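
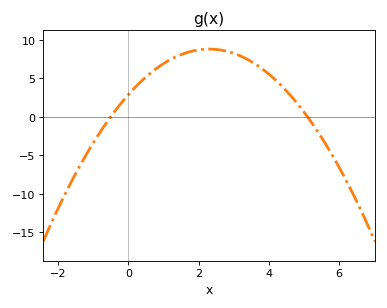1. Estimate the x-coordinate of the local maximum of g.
2.3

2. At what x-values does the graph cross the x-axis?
-0.5, 5.1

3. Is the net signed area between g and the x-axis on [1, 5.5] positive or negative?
positive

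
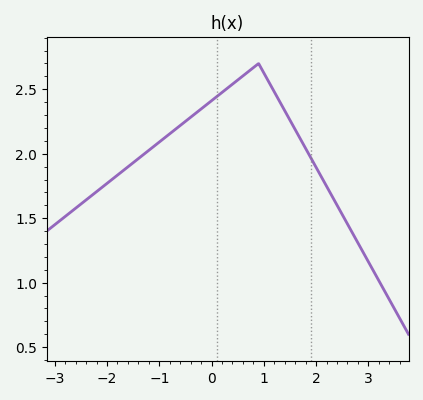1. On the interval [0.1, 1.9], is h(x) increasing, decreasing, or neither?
neither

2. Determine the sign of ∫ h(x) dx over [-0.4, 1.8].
positive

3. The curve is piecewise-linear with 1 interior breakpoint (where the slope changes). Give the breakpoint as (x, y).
(0.9, 2.7)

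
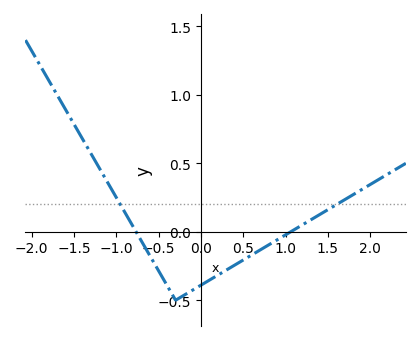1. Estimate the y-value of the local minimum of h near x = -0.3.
-0.5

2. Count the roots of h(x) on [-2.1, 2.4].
2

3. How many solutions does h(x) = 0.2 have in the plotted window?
2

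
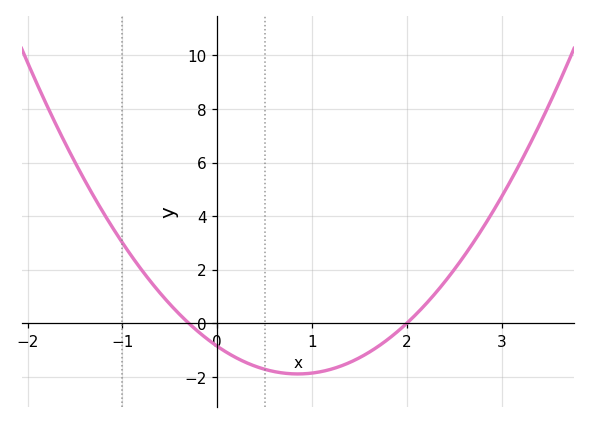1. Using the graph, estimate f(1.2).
-1.8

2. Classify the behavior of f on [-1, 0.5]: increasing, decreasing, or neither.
decreasing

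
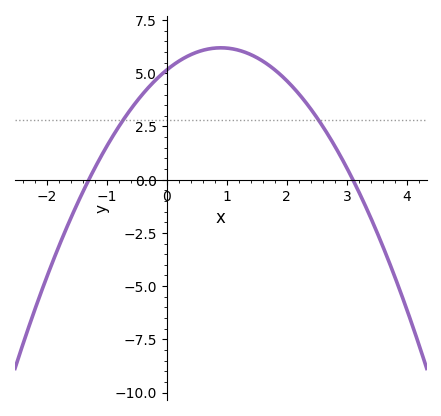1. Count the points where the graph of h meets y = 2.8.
2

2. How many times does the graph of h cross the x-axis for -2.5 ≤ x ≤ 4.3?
2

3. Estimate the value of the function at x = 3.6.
-3.14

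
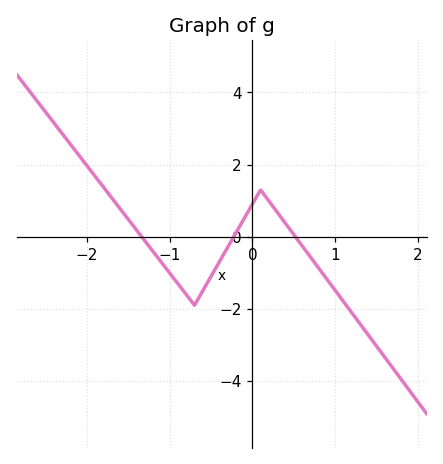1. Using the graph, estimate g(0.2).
1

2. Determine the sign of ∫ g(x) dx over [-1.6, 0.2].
negative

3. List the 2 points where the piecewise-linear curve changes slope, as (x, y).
(-0.7, -1.9); (0.1, 1.3)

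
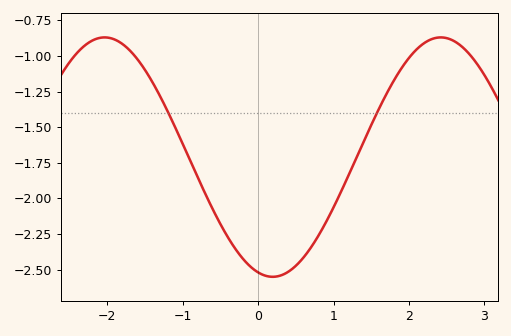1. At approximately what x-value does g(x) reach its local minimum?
0.2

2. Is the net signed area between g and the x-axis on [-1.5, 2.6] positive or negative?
negative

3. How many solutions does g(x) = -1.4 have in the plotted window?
2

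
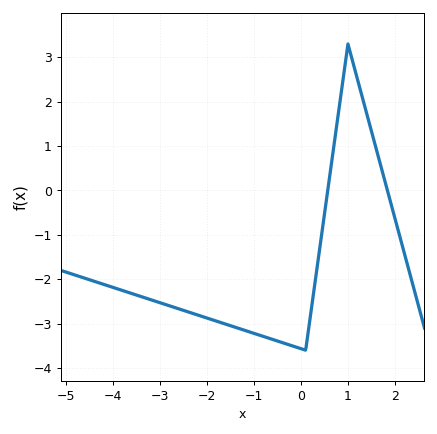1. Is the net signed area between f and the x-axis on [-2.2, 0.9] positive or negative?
negative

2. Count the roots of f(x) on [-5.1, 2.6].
2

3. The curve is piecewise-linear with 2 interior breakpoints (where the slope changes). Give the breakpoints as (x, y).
(0.1, -3.6); (1, 3.3)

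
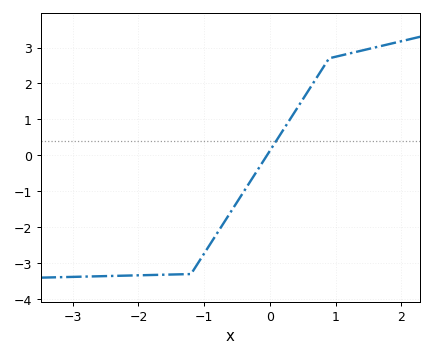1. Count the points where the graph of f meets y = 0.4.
1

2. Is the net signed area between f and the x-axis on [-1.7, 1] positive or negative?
negative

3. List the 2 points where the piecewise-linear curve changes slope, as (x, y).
(-1.2, -3.3); (0.9, 2.7)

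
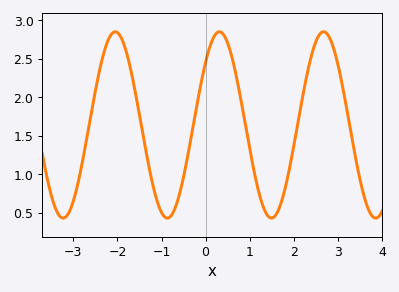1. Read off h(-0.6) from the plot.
0.726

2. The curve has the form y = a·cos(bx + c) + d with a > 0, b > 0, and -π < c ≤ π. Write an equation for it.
y = 1.21cos(2.66x - 0.832) + 1.64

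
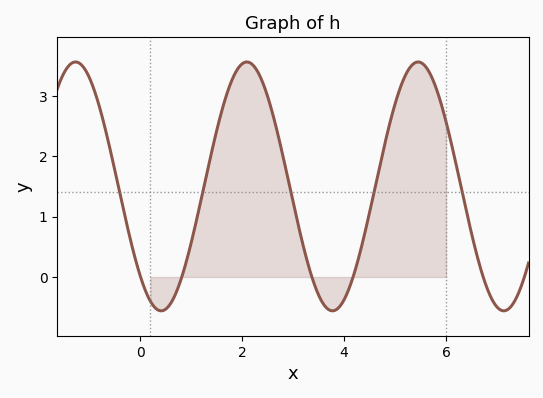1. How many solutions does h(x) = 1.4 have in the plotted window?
5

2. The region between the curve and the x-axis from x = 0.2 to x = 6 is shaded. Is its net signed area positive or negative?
positive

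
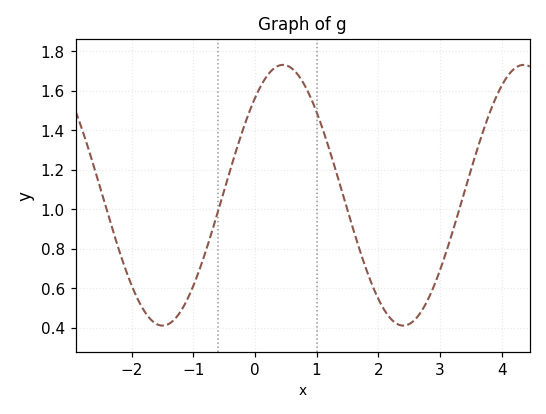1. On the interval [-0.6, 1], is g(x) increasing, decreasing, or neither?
neither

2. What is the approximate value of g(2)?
0.54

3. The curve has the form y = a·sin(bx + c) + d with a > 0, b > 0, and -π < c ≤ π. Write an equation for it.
y = 0.66sin(1.6x + 0.84) + 1.07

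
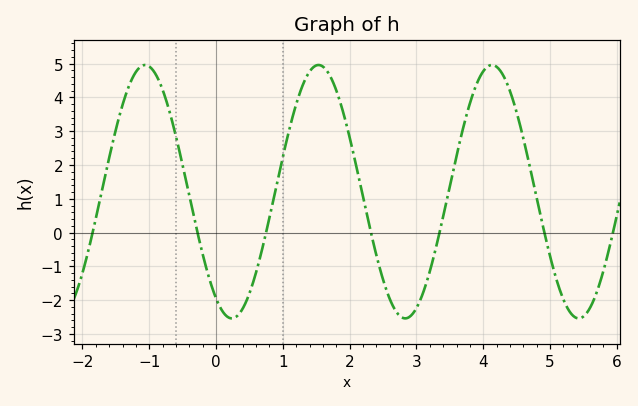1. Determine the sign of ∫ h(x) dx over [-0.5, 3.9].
positive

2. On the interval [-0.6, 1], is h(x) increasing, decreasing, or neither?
neither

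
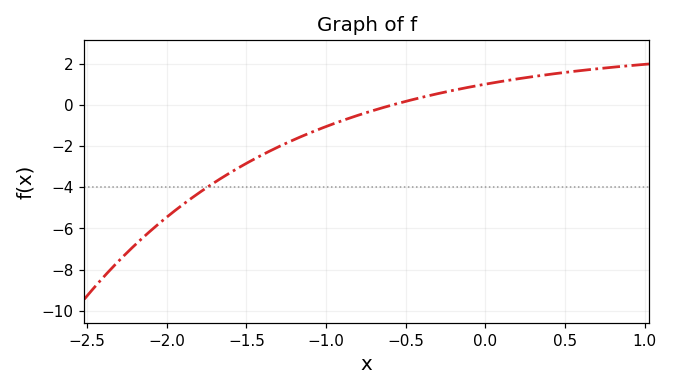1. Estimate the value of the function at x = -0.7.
-0.261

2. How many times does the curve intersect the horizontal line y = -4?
1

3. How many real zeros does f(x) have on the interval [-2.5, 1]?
1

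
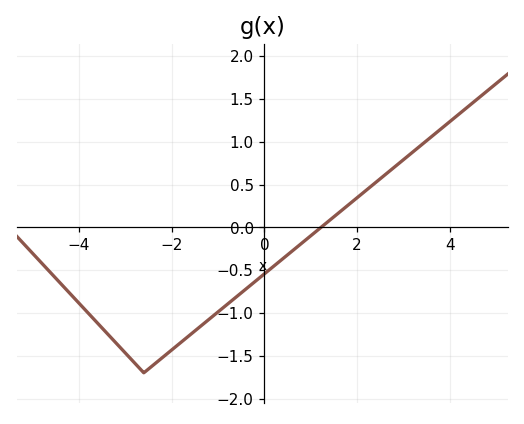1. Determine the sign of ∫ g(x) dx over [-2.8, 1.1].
negative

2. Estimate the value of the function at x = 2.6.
0.615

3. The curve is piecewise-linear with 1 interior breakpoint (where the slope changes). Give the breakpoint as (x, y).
(-2.6, -1.7)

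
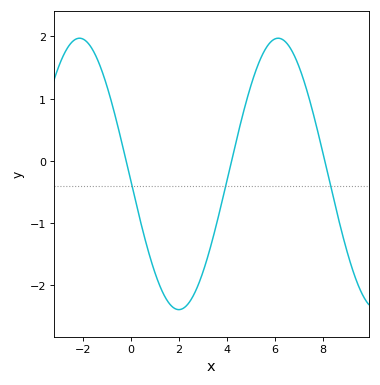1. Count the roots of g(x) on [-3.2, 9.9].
3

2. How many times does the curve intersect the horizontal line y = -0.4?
3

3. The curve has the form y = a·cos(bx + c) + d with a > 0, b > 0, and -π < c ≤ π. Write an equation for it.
y = 2.18cos(0.76x + 1.62) - 0.21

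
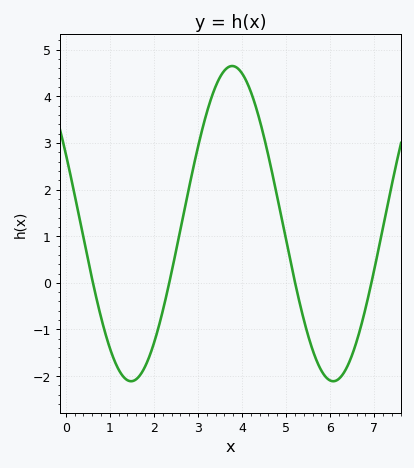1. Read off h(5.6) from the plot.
-1.4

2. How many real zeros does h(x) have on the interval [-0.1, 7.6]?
4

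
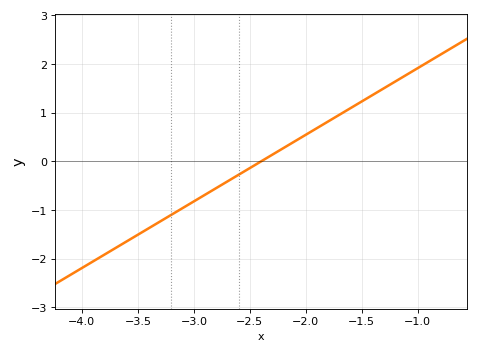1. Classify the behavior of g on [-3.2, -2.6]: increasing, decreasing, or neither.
increasing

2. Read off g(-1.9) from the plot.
0.7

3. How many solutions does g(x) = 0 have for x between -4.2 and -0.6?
1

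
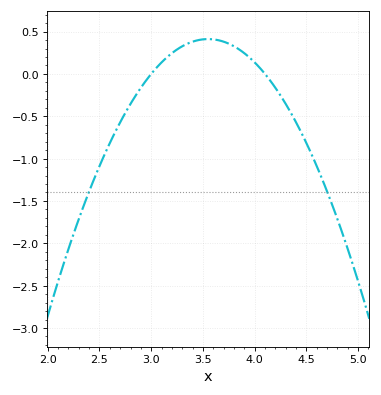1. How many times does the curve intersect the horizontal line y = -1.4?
2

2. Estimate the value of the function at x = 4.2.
-0.15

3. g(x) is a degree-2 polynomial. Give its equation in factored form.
y = -1.36(x - 3)(x - 4.1)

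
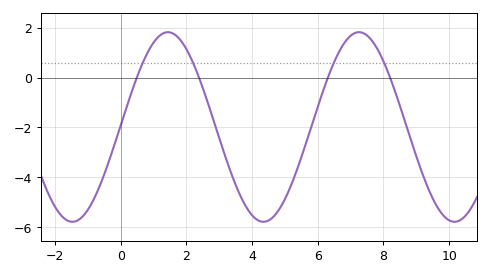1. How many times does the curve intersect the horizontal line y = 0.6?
4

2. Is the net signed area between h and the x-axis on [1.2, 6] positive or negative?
negative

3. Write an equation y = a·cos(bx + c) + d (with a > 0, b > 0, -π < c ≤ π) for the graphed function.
y = 3.8cos(1.1x - 1.6) - 1.98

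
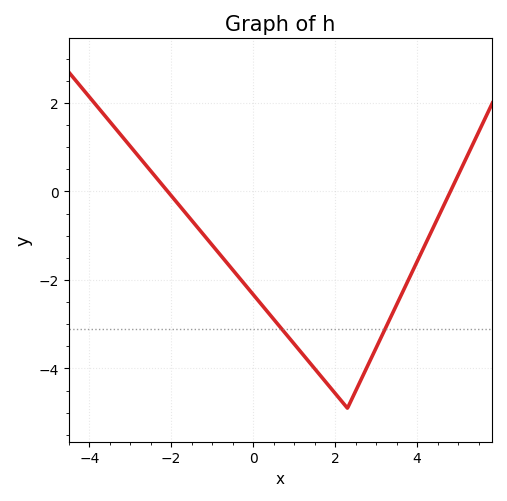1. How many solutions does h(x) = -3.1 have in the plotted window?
2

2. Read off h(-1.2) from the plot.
-1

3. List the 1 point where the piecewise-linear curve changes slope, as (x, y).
(2.3, -4.9)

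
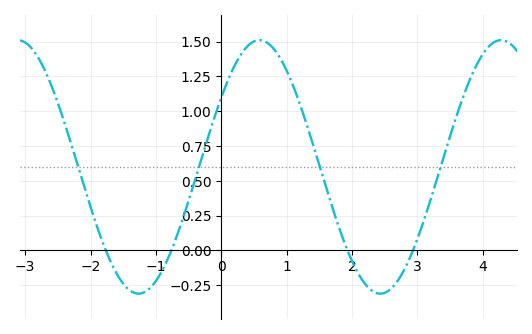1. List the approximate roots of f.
-1.77, -0.765, 1.93, 2.93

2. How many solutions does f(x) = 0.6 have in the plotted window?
4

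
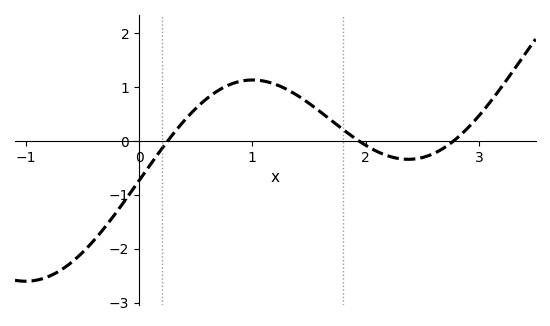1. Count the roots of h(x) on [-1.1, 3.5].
3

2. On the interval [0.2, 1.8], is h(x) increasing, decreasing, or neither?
neither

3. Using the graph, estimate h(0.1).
-0.4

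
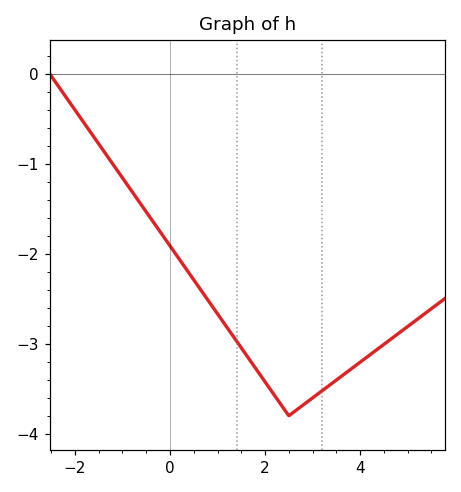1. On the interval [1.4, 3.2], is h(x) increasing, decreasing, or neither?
neither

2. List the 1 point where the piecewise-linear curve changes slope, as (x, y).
(2.5, -3.8)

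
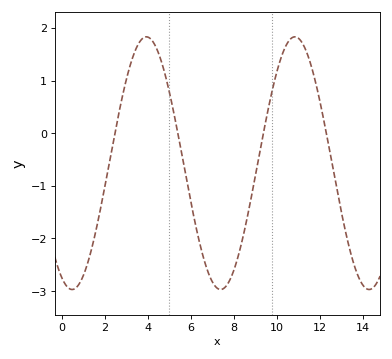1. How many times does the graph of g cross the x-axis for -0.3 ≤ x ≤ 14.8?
4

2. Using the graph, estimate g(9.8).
0.8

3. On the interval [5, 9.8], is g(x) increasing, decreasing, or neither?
neither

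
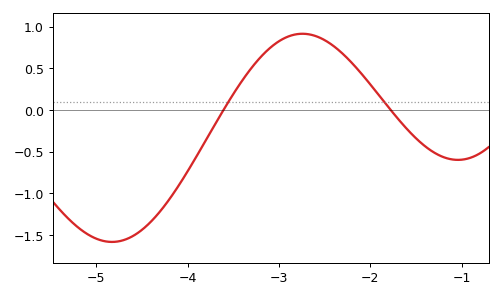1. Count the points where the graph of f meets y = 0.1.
2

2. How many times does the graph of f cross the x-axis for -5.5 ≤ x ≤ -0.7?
2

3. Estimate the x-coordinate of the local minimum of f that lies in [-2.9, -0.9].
-1.04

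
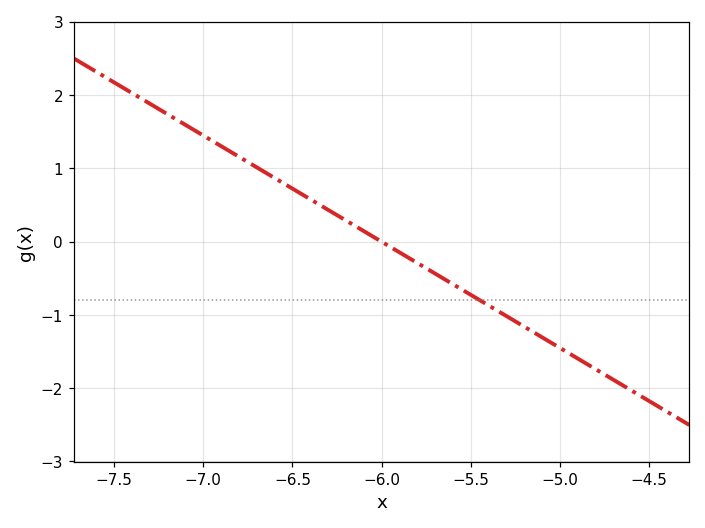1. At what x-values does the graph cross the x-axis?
-6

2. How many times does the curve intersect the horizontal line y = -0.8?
1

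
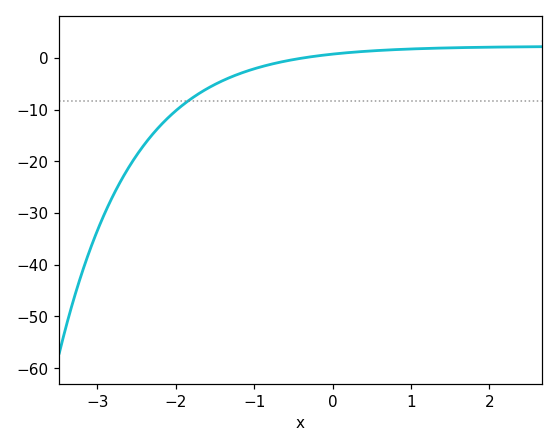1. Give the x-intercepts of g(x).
-0.4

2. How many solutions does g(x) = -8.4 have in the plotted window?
1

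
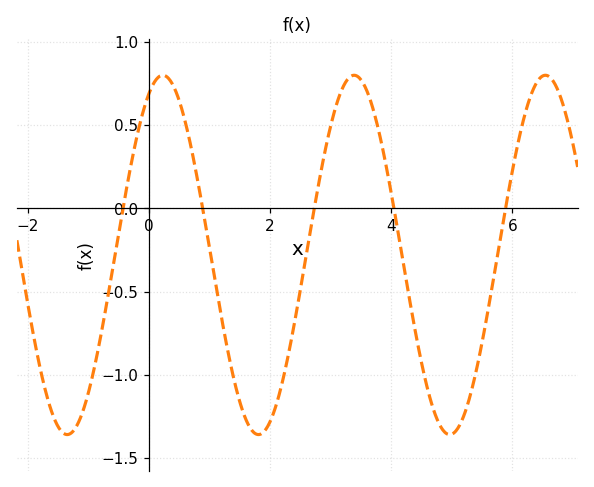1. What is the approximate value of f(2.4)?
-0.7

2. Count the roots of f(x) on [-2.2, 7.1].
5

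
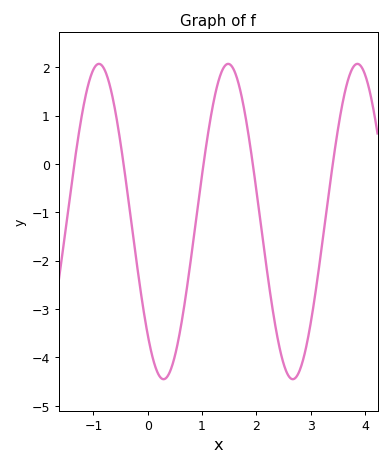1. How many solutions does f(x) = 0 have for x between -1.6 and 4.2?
5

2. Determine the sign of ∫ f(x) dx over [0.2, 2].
negative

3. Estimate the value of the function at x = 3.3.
-0.903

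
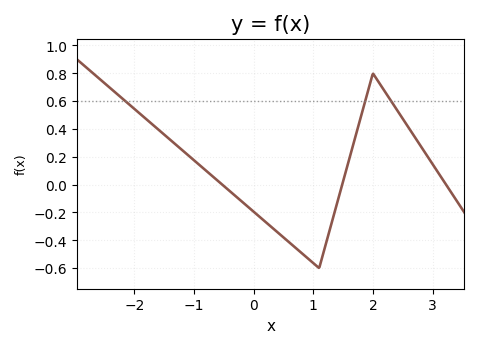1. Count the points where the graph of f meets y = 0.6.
3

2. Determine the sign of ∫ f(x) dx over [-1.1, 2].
negative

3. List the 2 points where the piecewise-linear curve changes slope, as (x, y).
(1.1, -0.6); (2, 0.8)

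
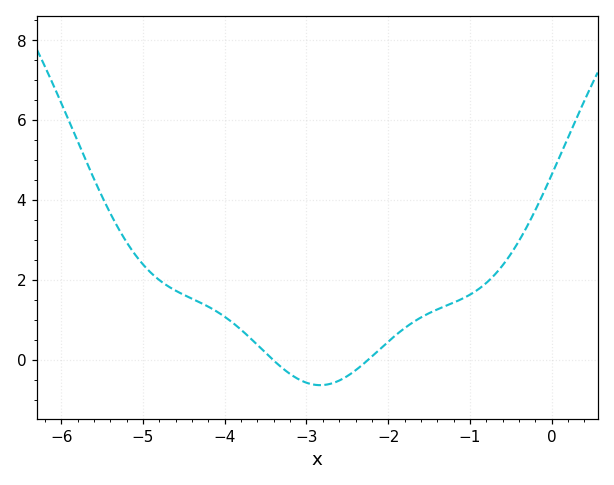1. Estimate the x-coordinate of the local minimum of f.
-2.83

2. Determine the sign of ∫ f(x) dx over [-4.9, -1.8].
positive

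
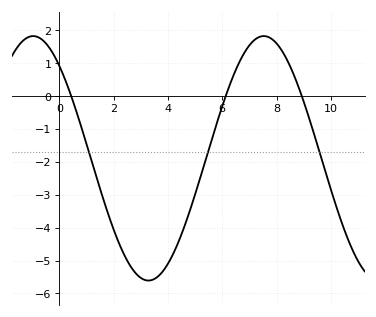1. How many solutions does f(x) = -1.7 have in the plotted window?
3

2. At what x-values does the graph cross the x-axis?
0.442, 6.13, 8.93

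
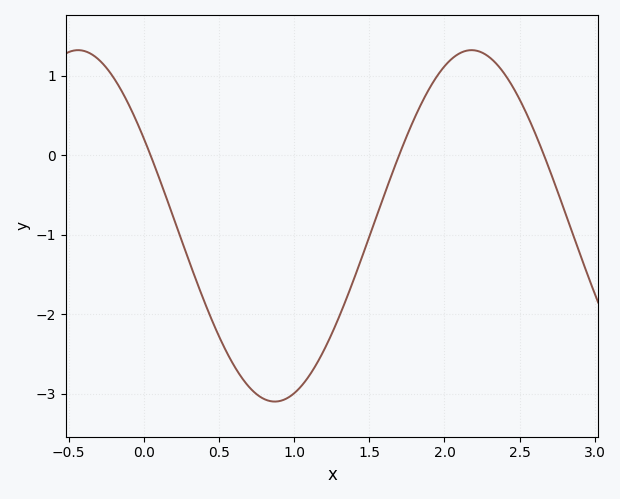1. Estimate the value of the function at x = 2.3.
1.2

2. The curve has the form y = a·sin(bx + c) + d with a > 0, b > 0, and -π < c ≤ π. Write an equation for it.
y = 2.21sin(2.4x + 2.6) - 0.89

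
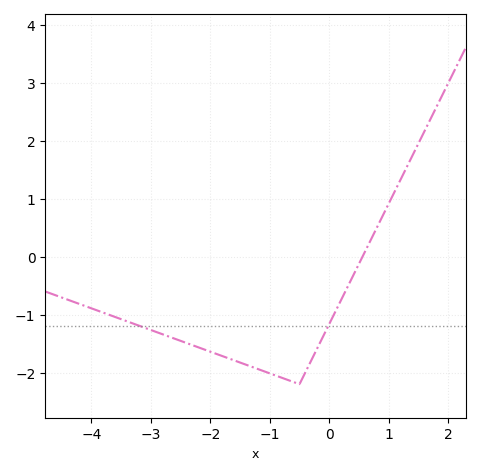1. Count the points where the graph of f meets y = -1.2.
2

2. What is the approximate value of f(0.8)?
0.502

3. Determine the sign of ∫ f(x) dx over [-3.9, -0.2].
negative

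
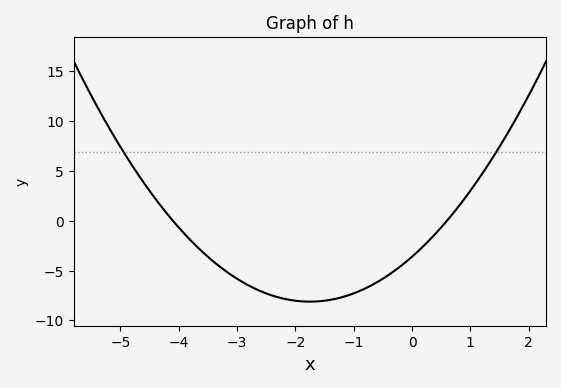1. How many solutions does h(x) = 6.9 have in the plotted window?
2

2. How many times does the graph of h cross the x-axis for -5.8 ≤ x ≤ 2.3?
2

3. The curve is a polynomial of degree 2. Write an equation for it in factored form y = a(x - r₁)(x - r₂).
y = 1.47(x + 4.1)(x - 0.6)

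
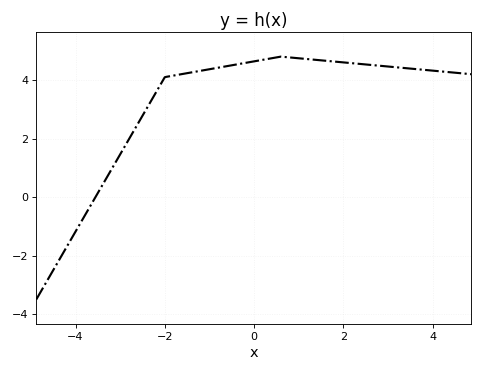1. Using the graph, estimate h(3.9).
4.4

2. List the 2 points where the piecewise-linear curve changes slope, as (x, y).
(-2, 4.1); (0.6, 4.8)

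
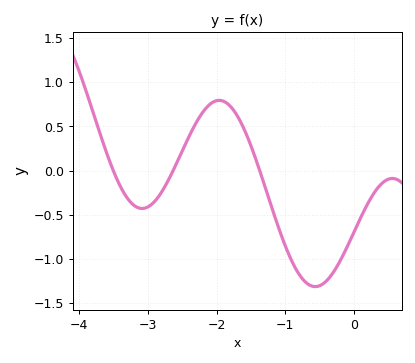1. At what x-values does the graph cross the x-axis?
-3.5, -2.63, -1.37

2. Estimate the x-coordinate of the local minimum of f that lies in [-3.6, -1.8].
-3.08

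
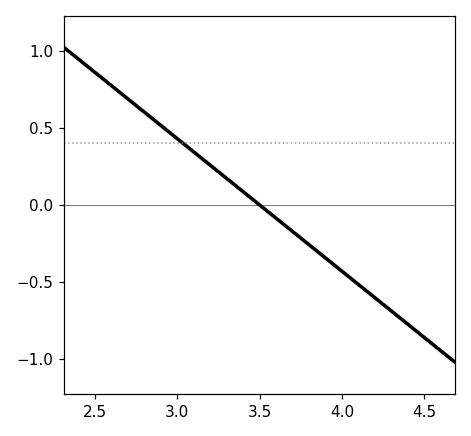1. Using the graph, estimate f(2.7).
0.7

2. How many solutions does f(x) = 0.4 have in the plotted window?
1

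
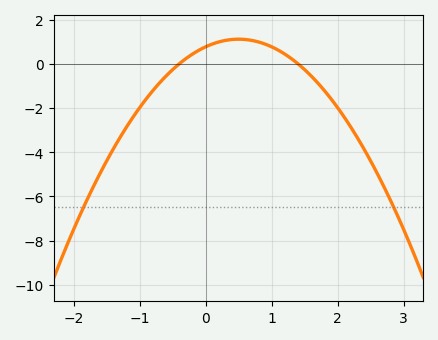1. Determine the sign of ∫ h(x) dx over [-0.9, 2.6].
negative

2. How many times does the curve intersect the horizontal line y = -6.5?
2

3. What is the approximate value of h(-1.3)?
-3.35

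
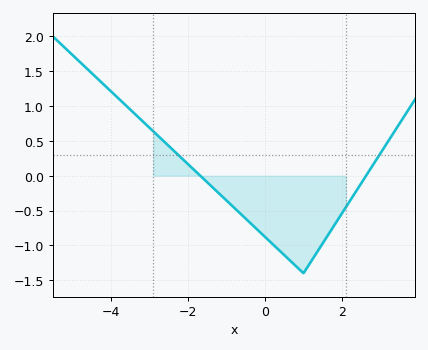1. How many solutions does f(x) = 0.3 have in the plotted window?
2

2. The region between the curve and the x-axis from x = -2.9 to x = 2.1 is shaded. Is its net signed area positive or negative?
negative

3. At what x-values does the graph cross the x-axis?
-1.68, 2.62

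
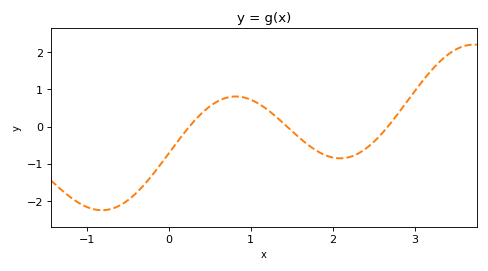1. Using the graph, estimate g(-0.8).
-2.2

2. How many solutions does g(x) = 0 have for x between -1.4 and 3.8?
3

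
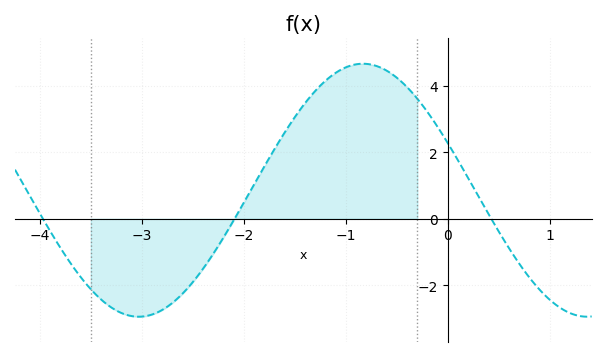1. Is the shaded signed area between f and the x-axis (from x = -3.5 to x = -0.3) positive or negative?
positive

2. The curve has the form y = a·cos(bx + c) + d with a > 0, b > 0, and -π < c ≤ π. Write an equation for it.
y = 3.81cos(1.43x + 1.19) + 0.86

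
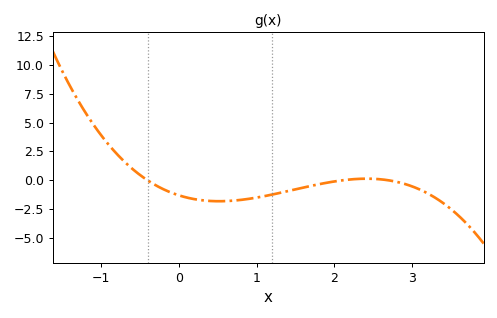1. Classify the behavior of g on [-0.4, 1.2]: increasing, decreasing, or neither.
neither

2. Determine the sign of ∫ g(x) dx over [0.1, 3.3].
negative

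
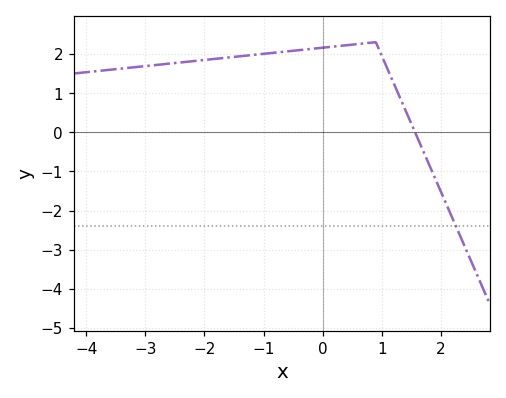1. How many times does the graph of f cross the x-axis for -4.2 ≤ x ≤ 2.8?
1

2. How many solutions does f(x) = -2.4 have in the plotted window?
1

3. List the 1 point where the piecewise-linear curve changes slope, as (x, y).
(0.9, 2.3)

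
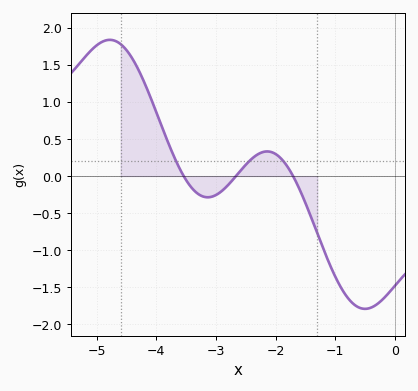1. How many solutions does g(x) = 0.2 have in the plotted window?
3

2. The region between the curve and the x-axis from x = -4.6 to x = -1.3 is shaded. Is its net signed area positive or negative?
positive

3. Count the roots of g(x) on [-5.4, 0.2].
3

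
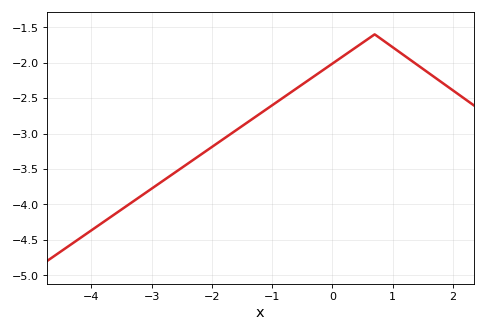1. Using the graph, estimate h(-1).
-2.6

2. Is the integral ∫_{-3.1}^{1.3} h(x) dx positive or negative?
negative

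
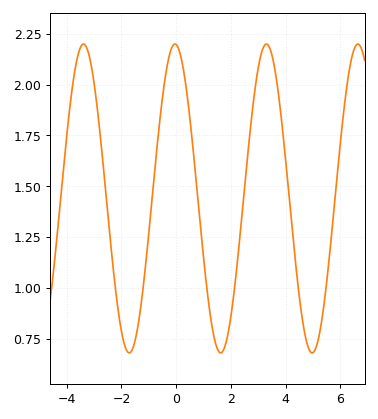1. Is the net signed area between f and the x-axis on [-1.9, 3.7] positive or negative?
positive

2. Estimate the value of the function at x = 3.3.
2.2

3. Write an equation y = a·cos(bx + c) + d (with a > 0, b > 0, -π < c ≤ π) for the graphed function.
y = 0.76cos(1.9x + 0.08) + 1.44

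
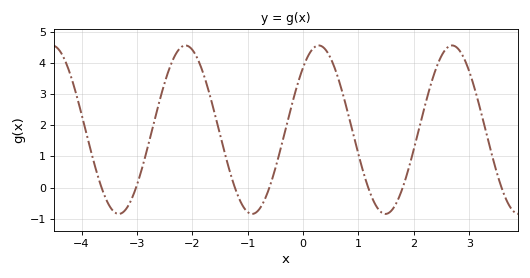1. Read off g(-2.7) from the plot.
2.04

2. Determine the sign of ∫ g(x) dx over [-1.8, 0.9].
positive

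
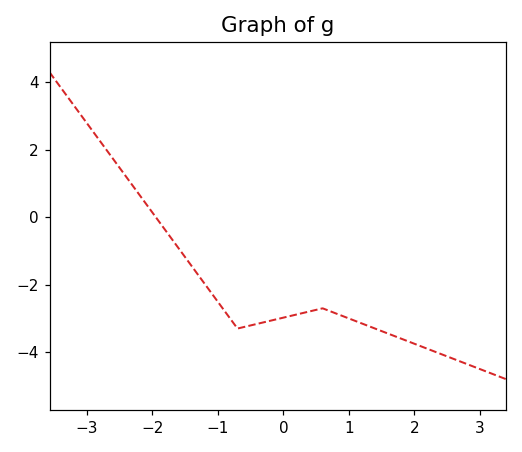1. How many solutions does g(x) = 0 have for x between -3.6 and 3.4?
1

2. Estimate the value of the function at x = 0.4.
-2.8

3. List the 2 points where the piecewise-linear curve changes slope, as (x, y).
(-0.7, -3.3); (0.6, -2.7)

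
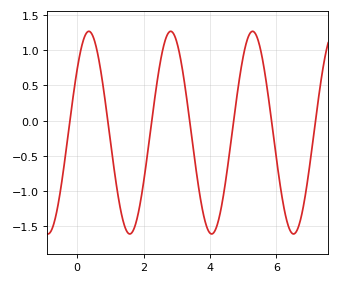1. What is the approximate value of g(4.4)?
-1.05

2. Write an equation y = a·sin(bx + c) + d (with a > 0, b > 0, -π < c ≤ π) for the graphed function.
y = 1.44sin(2.5x + 0.67) - 0.17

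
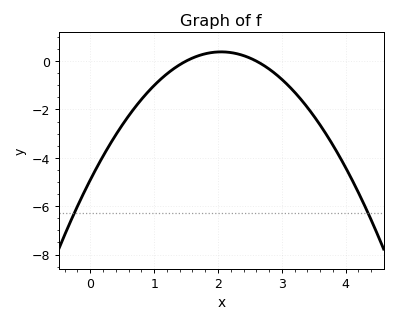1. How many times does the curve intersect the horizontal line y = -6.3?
2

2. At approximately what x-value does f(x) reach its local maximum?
2.05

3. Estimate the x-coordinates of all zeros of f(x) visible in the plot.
1.5, 2.6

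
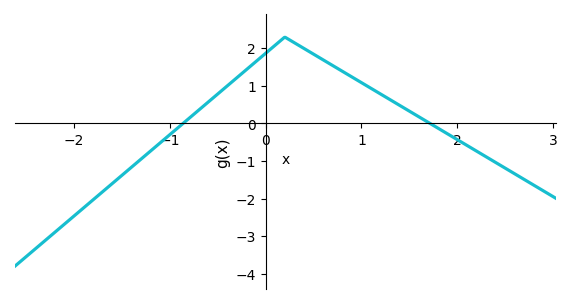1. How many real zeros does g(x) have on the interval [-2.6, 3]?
2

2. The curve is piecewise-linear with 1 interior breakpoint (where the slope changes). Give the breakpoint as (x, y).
(0.2, 2.3)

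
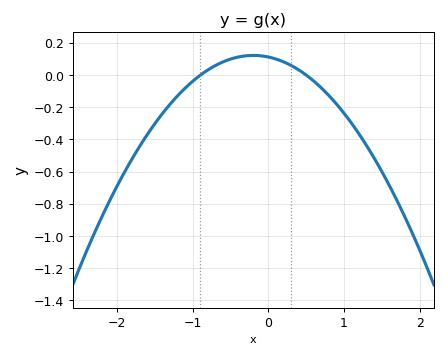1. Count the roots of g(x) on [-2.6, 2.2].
2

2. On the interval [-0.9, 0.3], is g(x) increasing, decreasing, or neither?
neither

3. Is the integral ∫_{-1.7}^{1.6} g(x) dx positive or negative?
negative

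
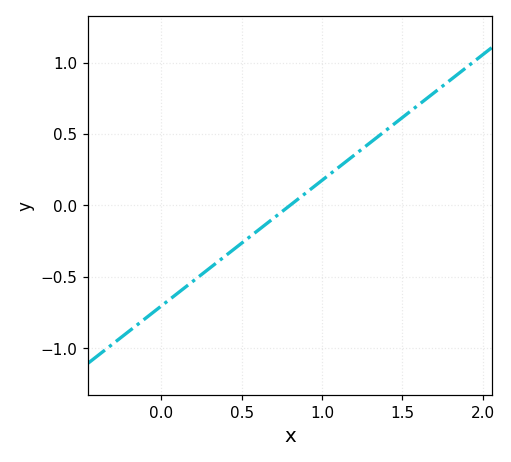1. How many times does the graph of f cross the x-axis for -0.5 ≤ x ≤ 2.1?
1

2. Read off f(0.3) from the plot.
-0.45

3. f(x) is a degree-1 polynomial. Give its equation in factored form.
y = 0.88(x - 0.8)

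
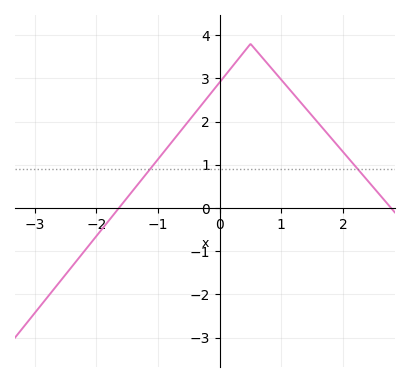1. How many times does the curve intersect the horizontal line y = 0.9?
2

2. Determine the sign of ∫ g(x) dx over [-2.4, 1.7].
positive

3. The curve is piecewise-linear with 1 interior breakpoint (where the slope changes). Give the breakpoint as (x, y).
(0.5, 3.8)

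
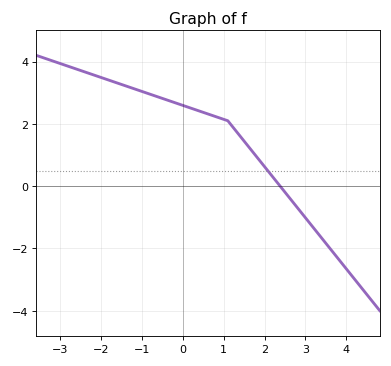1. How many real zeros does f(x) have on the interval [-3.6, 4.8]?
1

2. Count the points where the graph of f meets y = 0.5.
1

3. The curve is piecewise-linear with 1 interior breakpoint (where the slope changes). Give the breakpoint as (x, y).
(1.1, 2.1)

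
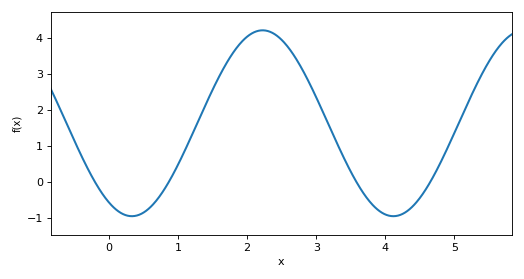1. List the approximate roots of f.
-0.205, 0.868, 3.58, 4.65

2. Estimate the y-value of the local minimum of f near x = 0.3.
-0.96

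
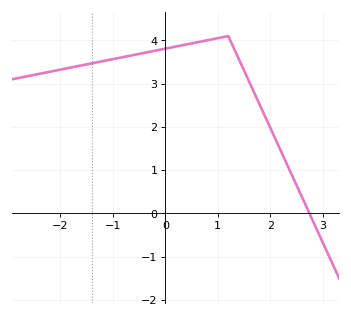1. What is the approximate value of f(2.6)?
0.4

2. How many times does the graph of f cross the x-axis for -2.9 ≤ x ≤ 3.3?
1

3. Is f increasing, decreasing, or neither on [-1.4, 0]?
increasing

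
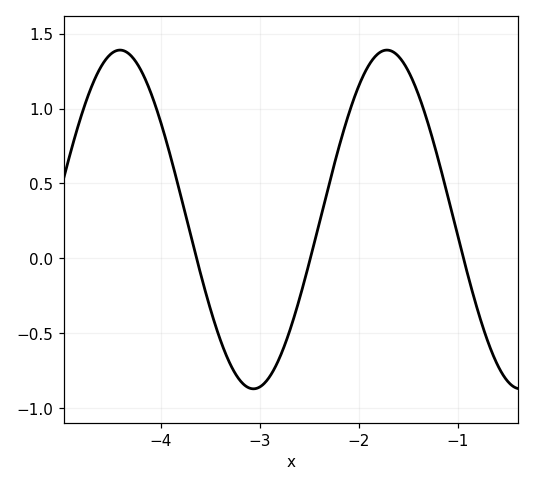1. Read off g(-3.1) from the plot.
-0.85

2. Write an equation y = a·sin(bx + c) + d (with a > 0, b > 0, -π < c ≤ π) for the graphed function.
y = 1.13sin(2.3x - 0.72) + 0.26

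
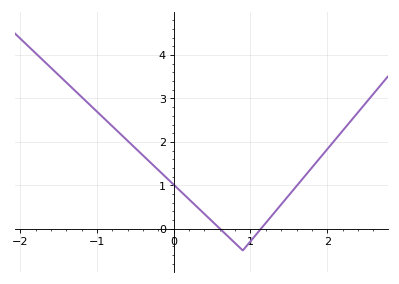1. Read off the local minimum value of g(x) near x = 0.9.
-0.499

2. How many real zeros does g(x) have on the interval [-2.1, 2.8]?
2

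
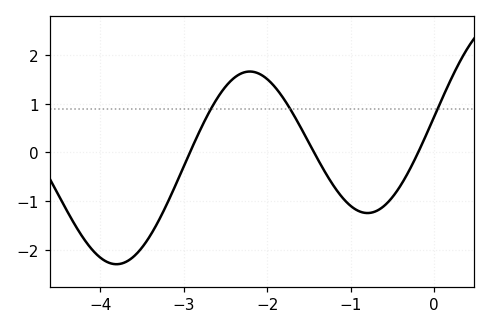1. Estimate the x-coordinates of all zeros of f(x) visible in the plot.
-2.93, -1.44, -0.192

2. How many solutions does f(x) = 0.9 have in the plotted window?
3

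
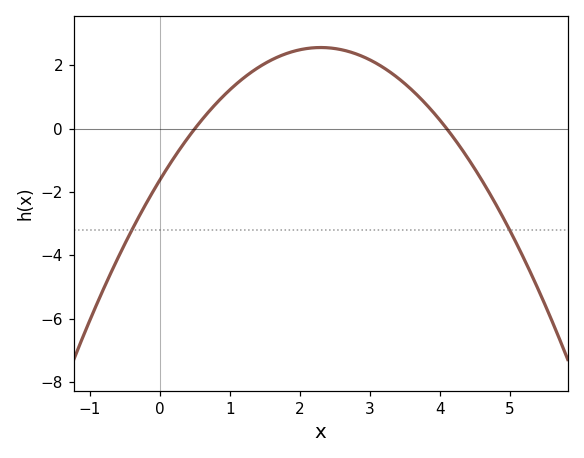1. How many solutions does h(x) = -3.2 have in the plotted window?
2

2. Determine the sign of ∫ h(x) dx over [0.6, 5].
positive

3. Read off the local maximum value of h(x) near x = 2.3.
2.56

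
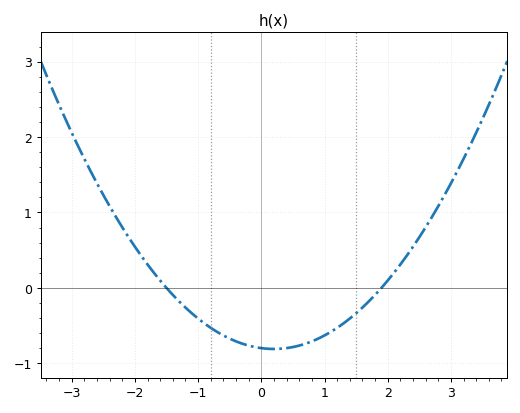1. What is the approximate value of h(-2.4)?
1.08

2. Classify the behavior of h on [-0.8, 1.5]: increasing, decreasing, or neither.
neither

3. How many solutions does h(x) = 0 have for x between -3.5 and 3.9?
2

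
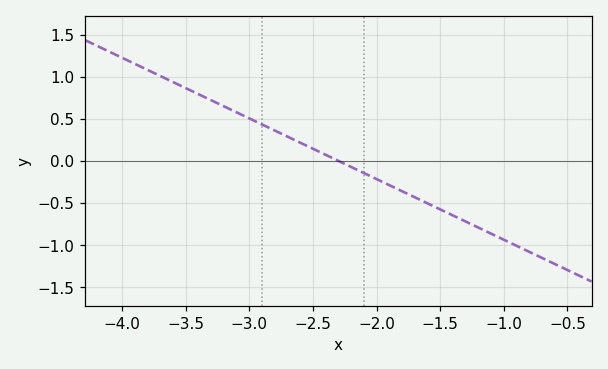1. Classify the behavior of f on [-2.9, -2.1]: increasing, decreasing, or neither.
decreasing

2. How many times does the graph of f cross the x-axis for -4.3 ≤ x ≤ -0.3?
1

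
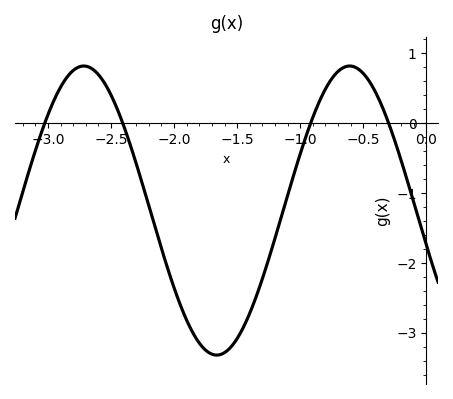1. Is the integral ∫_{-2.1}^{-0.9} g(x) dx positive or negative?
negative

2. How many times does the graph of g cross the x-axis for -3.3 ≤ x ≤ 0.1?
4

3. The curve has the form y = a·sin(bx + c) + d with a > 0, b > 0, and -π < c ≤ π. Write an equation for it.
y = 2.07sin(2.98x - 2.9) - 1.25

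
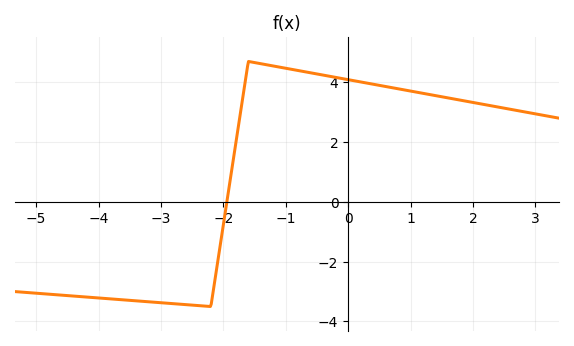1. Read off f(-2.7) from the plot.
-3.42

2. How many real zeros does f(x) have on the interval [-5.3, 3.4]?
1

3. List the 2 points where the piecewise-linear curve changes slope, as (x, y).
(-2.2, -3.5); (-1.6, 4.7)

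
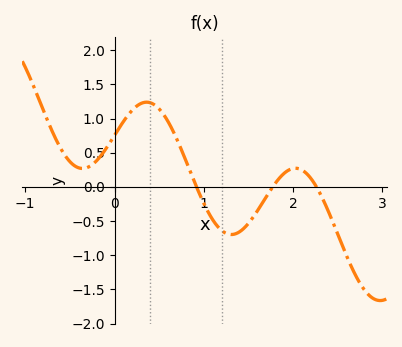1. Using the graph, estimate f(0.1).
0.957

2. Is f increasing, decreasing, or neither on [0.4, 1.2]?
decreasing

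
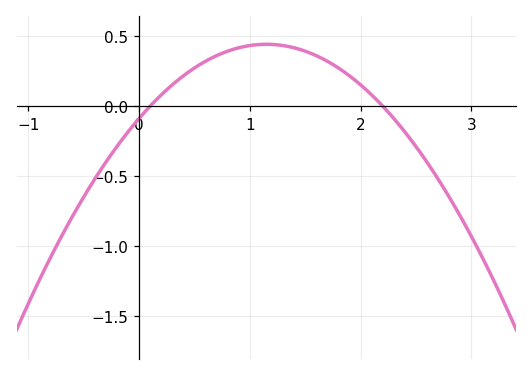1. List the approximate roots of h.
0.1, 2.2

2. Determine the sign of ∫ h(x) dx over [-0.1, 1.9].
positive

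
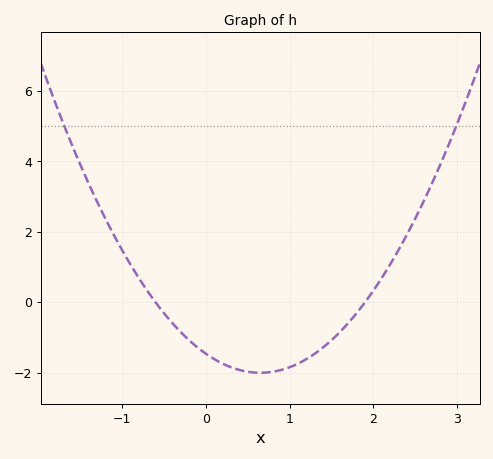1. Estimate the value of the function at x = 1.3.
-1.46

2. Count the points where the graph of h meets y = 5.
2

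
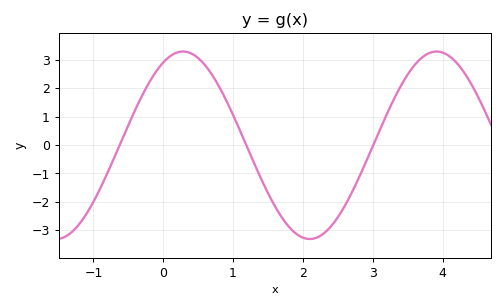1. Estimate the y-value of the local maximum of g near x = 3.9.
3.29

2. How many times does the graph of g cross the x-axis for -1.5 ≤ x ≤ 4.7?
3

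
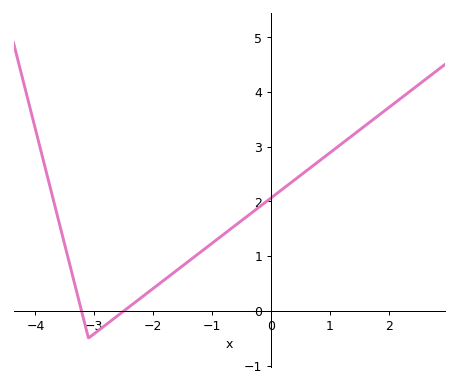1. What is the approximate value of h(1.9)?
3.63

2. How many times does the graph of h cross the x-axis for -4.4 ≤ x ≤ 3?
2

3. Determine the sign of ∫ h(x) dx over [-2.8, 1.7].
positive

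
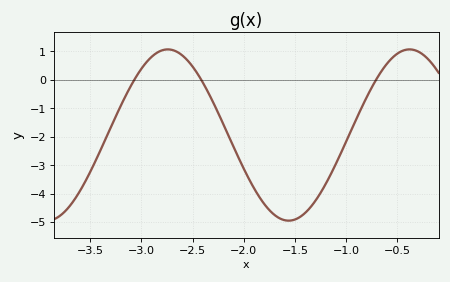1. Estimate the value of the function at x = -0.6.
0.568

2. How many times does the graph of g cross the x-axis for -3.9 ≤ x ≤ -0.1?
3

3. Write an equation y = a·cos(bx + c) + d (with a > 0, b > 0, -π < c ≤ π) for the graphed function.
y = 3.01cos(2.66x + 1.01) - 1.94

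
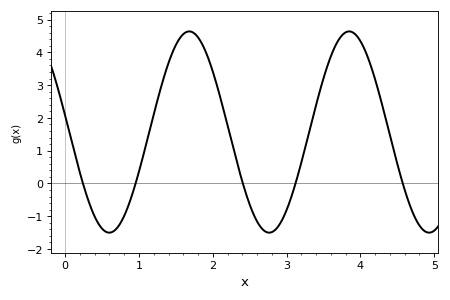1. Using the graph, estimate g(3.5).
3.2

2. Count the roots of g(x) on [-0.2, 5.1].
5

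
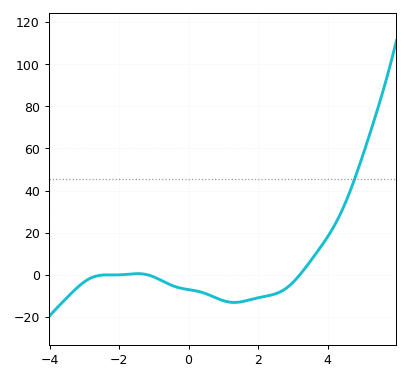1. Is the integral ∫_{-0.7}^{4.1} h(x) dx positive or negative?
negative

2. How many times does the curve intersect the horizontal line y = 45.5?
1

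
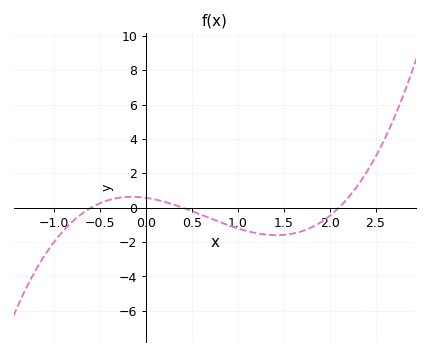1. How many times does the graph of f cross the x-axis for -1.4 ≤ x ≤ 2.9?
3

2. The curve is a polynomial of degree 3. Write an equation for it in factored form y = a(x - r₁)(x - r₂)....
y = 1.14(x + 0.6)(x - 0.4)(x - 2.1)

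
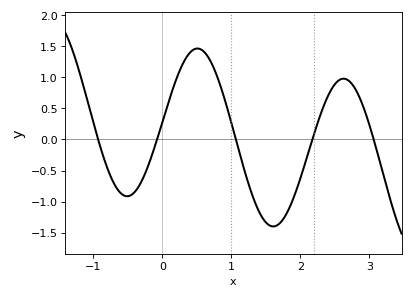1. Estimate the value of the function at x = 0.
0.3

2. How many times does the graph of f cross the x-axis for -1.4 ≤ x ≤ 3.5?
5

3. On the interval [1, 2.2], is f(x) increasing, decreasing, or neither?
neither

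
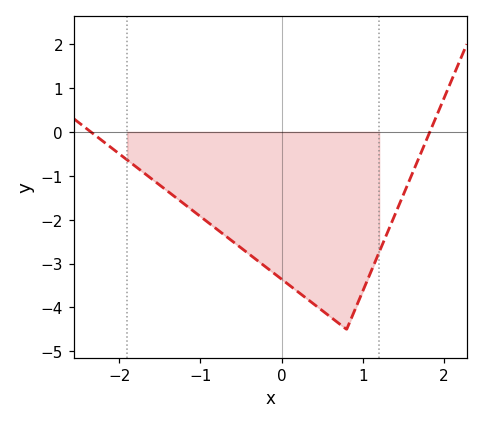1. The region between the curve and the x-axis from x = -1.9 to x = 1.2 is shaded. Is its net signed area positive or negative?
negative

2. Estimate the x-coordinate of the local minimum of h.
0.799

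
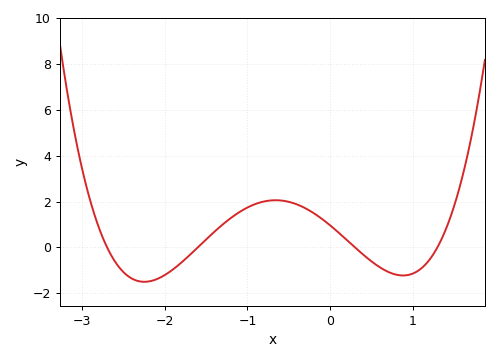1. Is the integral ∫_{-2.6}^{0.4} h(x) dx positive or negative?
positive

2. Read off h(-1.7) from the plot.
-0.342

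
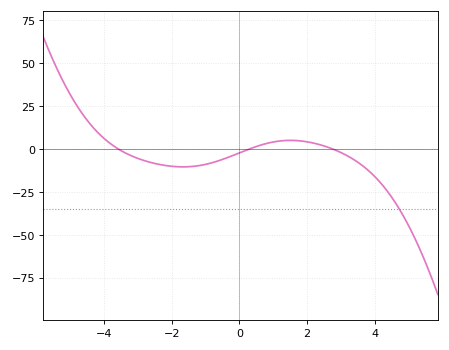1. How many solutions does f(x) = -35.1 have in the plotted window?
1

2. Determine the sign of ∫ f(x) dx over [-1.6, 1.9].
negative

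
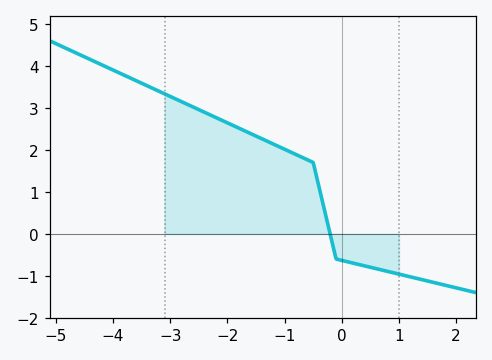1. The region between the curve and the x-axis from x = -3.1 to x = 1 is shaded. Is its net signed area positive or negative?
positive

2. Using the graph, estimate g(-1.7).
2.5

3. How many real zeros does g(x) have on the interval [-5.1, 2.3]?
1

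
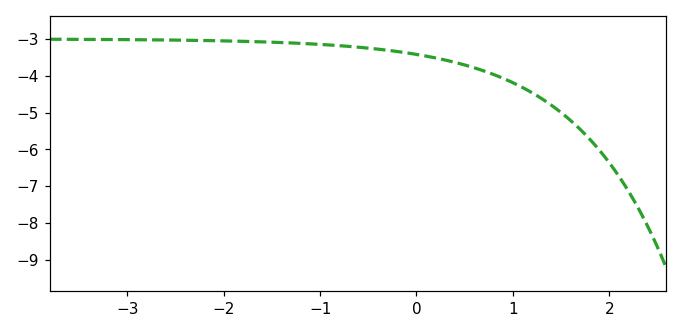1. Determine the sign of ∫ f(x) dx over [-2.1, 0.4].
negative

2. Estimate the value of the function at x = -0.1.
-3.38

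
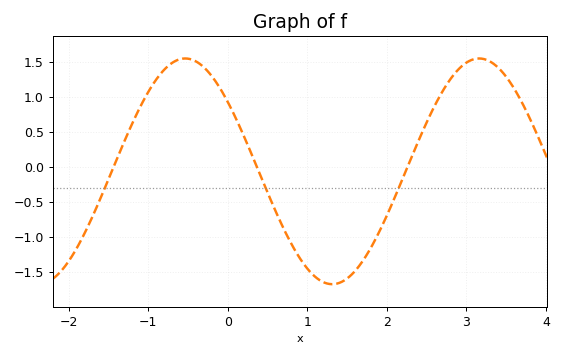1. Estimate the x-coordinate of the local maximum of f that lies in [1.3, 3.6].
3.2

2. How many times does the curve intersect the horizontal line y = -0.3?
3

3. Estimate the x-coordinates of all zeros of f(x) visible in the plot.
-1.4, 0.4, 2.3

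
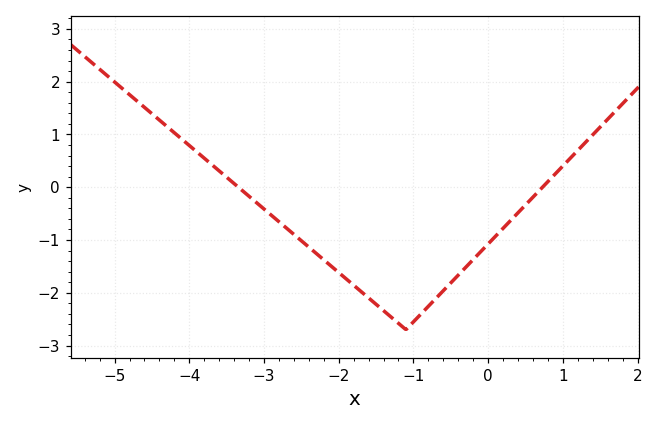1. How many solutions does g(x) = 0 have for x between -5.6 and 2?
2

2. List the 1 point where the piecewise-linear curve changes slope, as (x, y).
(-1.1, -2.7)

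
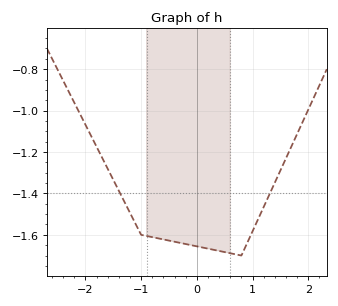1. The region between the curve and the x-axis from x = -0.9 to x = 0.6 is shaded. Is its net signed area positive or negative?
negative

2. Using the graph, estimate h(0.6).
-1.68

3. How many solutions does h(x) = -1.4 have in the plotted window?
2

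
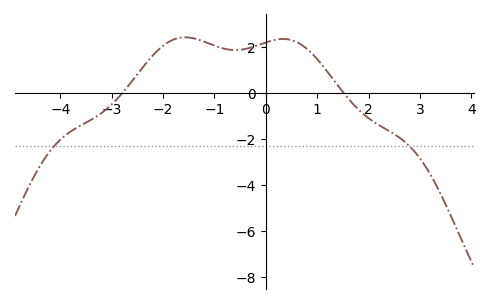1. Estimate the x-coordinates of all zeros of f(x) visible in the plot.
-2.8, 1.6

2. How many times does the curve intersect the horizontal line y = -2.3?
2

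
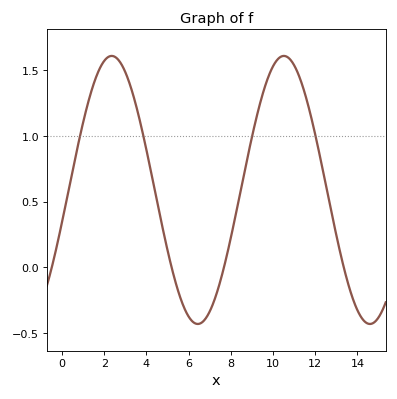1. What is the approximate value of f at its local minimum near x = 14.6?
-0.45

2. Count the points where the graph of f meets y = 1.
4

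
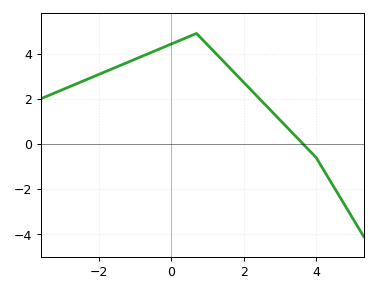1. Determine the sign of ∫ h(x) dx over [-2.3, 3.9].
positive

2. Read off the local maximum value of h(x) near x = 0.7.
4.8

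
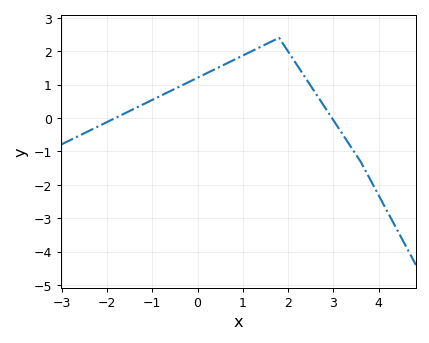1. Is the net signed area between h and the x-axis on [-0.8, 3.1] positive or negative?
positive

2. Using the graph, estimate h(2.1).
1.8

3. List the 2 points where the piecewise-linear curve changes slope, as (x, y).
(1.8, 2.4); (3.6, -1.3)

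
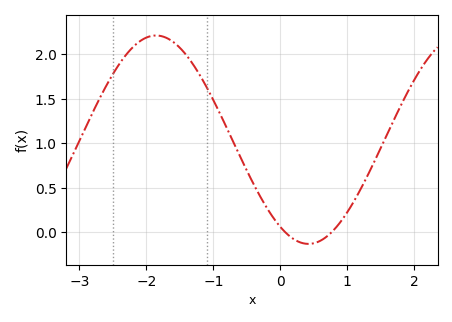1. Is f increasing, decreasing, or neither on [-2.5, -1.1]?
neither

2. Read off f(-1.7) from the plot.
2.2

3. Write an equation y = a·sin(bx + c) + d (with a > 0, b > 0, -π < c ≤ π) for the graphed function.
y = 1.17sin(1.4x - 2.2) + 1.04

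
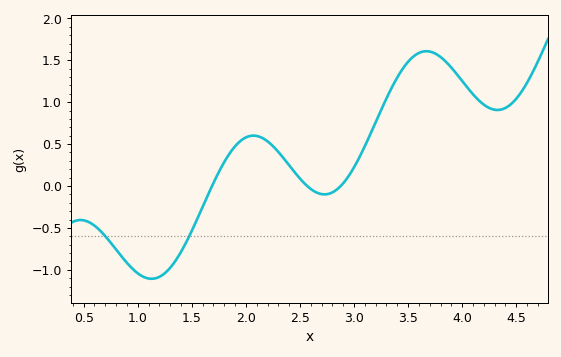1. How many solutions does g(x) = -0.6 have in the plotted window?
2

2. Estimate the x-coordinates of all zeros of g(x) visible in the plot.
1.69, 2.57, 2.88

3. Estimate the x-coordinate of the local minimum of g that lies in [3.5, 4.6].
4.33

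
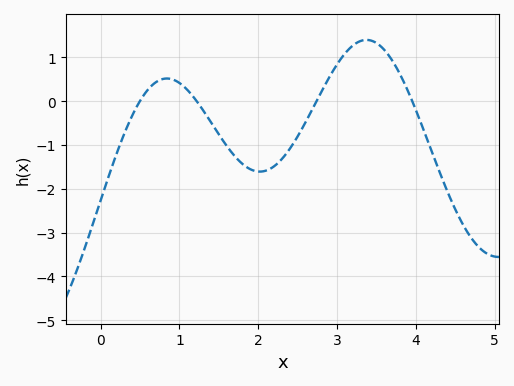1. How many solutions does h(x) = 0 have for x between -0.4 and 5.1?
4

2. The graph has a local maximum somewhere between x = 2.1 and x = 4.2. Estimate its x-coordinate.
3.4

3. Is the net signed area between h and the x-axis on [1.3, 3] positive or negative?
negative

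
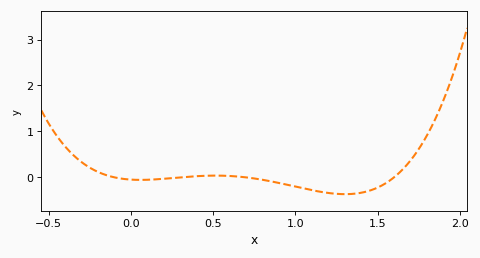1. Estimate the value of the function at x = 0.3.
0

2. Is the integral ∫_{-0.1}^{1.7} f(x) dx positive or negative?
negative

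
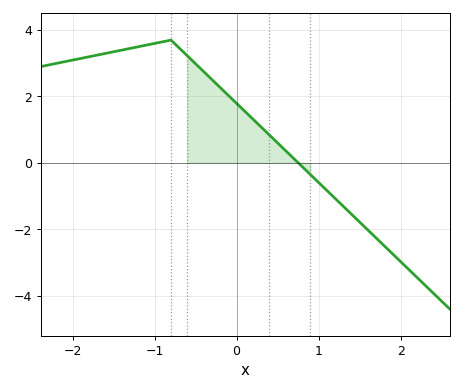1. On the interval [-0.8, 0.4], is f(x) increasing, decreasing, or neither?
decreasing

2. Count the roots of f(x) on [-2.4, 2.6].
1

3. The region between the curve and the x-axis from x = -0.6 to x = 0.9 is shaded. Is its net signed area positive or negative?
positive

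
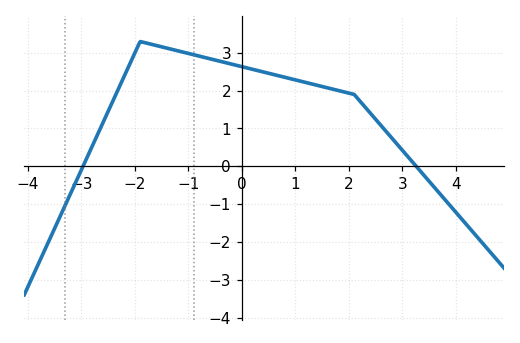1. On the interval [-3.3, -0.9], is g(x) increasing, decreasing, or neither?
neither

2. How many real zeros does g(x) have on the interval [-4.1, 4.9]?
2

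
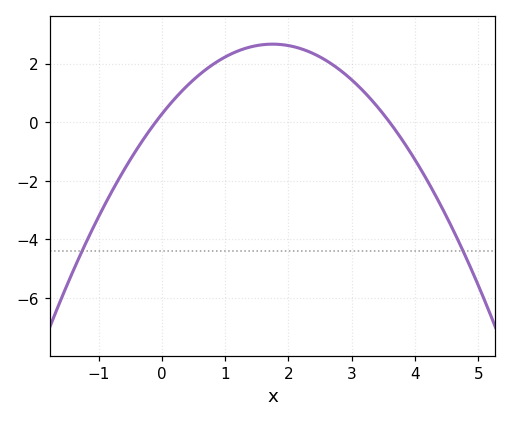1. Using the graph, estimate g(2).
2.62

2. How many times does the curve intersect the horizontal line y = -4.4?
2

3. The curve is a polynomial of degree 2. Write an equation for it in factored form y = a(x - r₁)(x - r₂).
y = -0.78(x + 0.1)(x - 3.6)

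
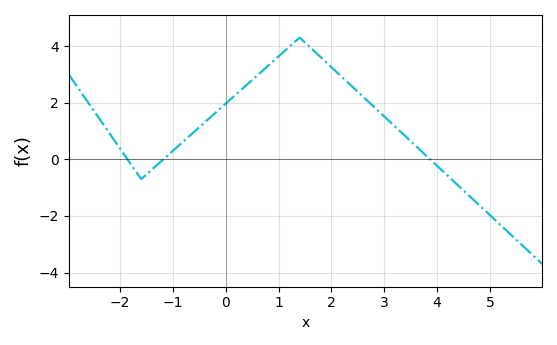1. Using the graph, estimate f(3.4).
0.817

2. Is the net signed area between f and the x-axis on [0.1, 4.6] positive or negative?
positive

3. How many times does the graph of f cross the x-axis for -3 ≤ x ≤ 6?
3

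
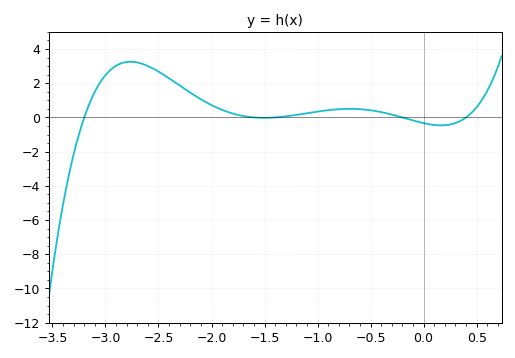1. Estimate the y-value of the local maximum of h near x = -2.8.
3.2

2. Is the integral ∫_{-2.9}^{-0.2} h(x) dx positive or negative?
positive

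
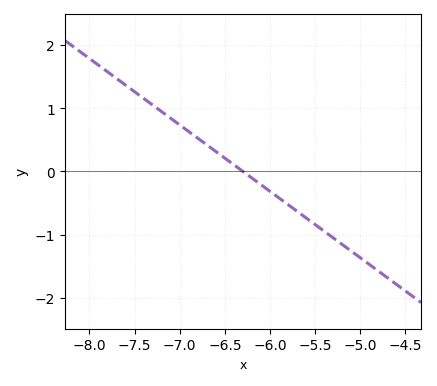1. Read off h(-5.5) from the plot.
-0.84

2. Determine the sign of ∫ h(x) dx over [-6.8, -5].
negative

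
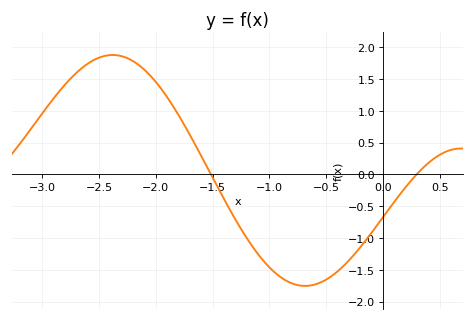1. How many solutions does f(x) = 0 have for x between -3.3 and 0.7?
2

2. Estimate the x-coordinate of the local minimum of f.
-0.7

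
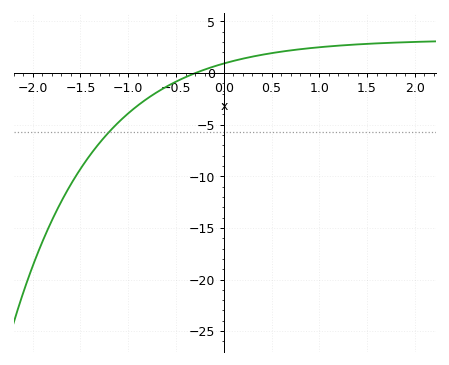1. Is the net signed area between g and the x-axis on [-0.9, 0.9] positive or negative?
positive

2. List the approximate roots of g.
-0.296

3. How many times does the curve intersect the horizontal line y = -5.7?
1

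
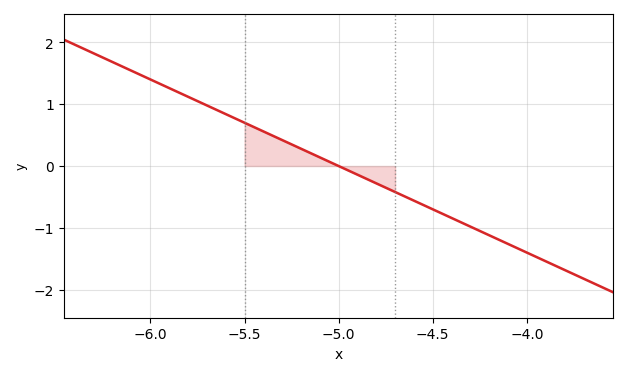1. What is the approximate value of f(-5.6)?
0.8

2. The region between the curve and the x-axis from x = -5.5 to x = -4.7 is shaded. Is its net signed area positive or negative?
positive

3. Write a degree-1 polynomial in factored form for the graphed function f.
y = -1.4(x + 5)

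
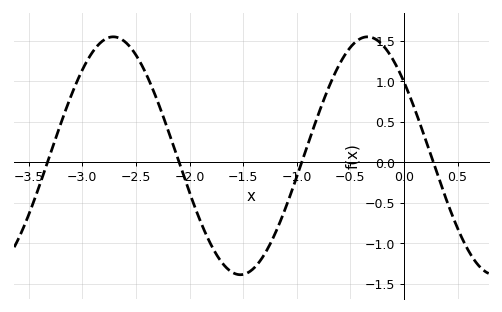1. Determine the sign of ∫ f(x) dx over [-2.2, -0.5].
negative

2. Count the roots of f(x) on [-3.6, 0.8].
4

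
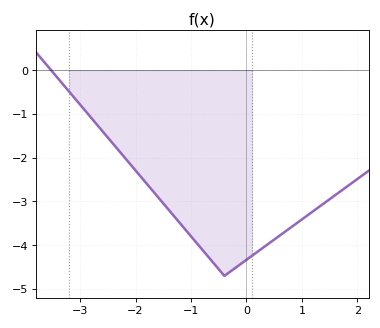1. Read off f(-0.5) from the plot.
-4.5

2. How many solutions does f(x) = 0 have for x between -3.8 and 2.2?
1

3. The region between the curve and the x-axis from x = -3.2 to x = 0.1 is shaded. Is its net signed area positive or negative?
negative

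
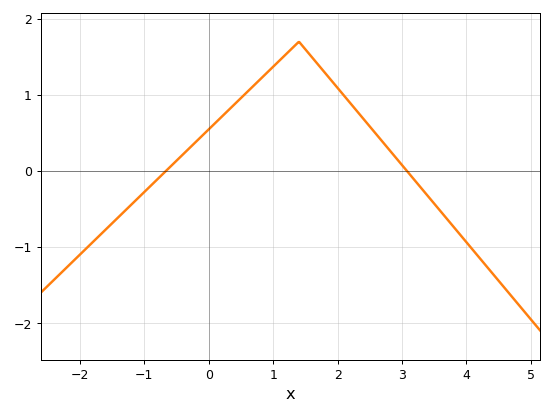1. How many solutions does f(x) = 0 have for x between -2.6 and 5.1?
2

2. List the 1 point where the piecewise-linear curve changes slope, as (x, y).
(1.4, 1.7)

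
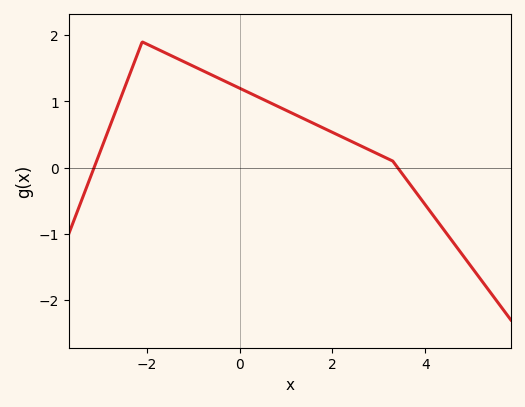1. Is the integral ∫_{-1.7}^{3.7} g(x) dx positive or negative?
positive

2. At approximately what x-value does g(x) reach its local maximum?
-2.1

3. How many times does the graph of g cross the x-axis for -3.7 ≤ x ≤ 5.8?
2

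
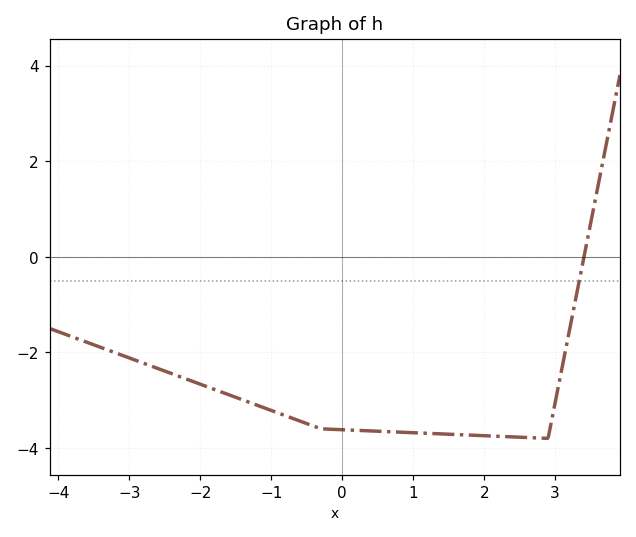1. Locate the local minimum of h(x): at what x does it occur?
2.9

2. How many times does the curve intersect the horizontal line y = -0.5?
1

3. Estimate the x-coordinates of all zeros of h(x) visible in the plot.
3.41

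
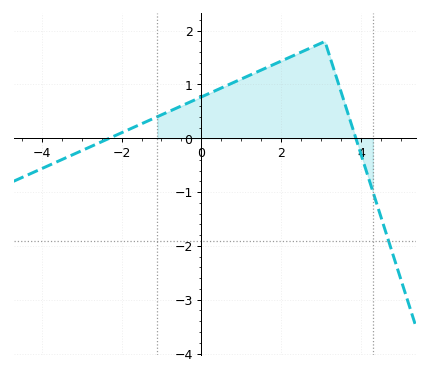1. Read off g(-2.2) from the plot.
0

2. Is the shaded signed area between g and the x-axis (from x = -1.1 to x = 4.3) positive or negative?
positive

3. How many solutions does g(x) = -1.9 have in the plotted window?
1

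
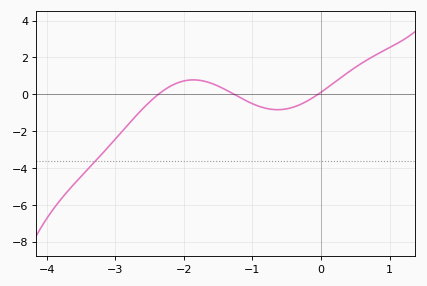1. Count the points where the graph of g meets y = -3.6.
1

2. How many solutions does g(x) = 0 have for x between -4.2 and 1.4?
3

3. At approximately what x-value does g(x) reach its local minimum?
-0.634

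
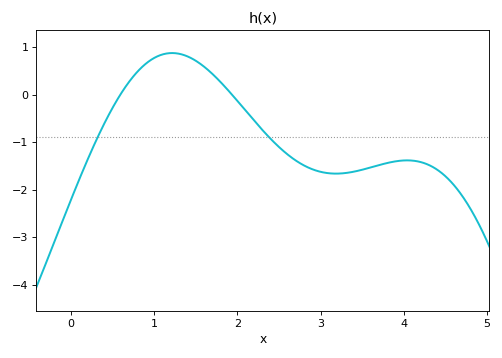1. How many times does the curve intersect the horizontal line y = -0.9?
2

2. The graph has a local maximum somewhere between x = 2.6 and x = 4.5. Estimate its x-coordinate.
4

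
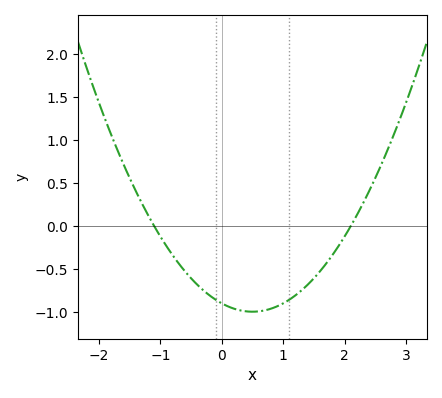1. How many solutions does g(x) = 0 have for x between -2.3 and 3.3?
2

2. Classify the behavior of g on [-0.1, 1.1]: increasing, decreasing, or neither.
neither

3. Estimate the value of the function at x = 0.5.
-1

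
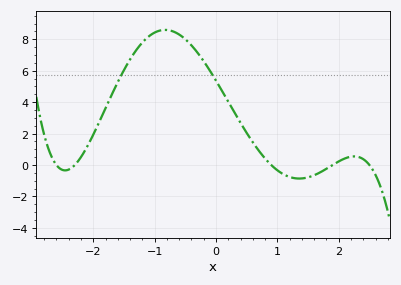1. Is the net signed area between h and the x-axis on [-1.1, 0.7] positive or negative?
positive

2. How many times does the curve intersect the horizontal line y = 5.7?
2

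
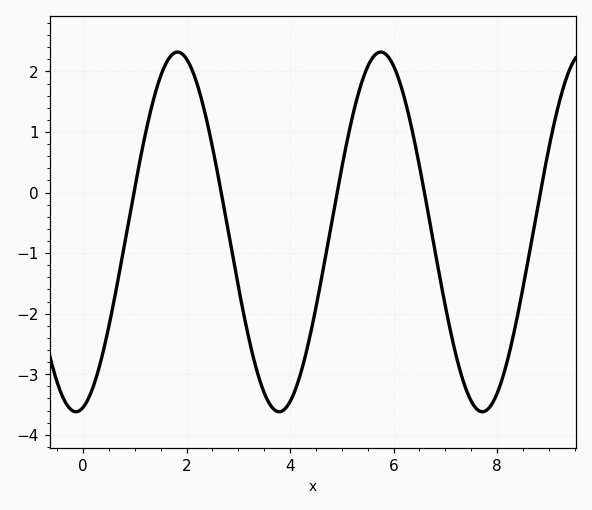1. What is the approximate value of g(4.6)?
-1.5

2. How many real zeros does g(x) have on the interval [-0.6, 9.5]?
5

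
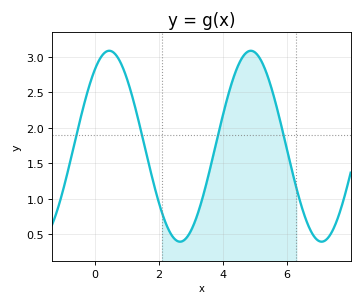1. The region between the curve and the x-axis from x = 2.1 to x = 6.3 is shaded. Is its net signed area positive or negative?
positive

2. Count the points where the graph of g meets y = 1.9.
4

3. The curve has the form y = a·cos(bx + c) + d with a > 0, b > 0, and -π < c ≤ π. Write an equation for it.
y = 1.35cos(1.42x - 0.64) + 1.74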